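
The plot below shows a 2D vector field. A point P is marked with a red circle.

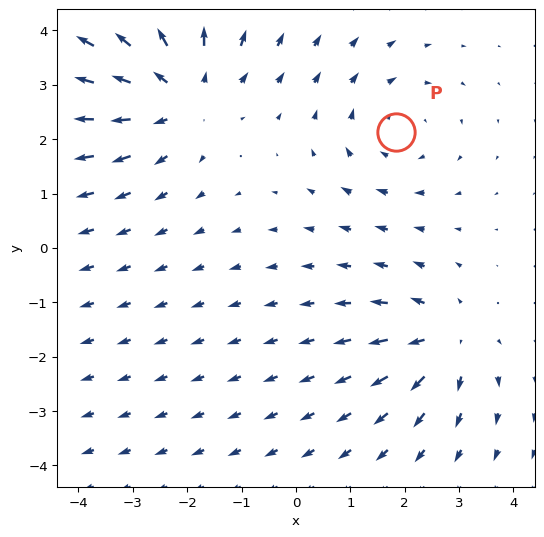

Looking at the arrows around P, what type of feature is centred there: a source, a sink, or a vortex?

At P (1.8, 2.1) the arrows circulate clockwise. Divergence ≈0, curl about -2 — near-zero divergence with nonzero curl is a vortex.

vortex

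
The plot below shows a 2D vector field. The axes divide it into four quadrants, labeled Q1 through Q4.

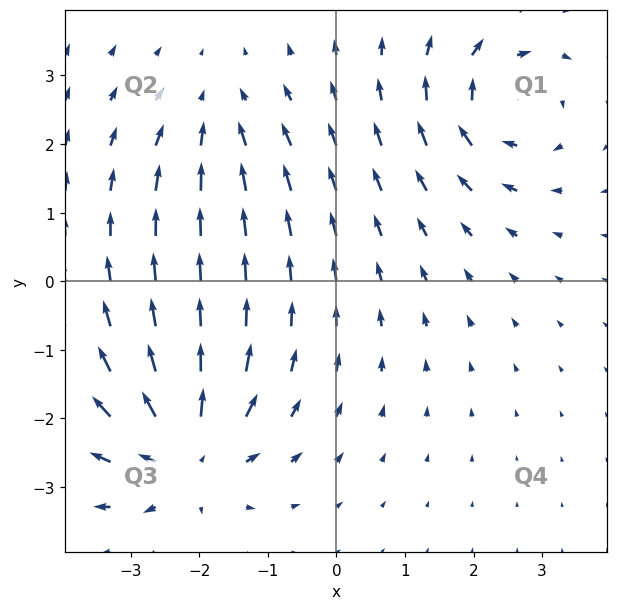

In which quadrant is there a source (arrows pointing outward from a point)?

Q3

The source sits at approximately (-2.2, -2.5), which lies in quadrant Q3. The divergence there is about +5, positive as expected for a source.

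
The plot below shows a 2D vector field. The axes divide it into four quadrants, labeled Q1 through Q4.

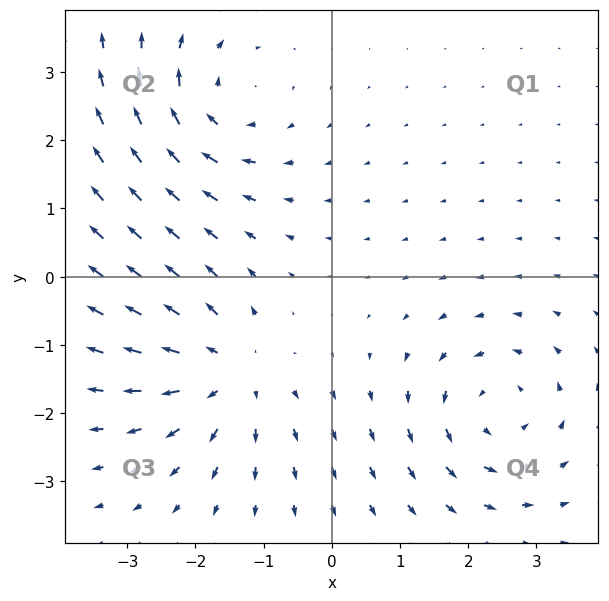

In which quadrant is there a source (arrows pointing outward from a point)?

The source sits at approximately (-1.5, -1.4), which lies in quadrant Q3. The divergence there is about +4, positive as expected for a source.

Q3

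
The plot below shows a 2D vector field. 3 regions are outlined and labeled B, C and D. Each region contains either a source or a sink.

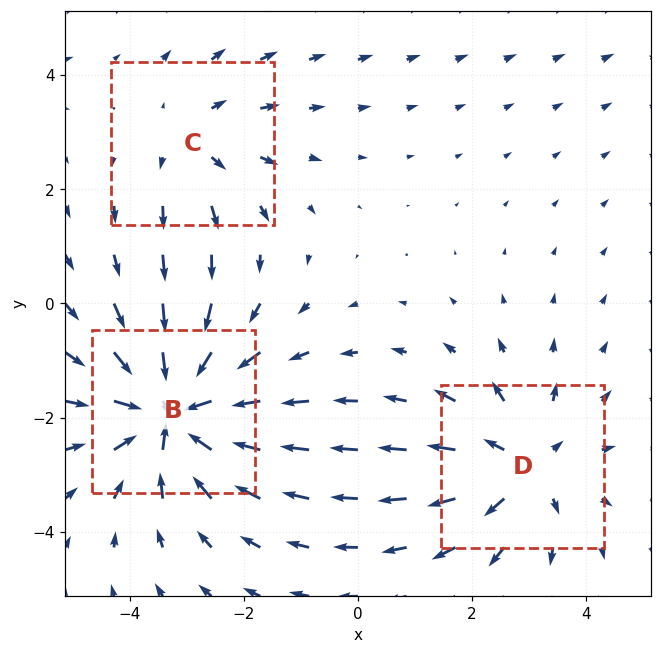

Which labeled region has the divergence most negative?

Divergence at each region's feature centre — B: about -5, C: about +2, D: about +3. Region B is most negative.

B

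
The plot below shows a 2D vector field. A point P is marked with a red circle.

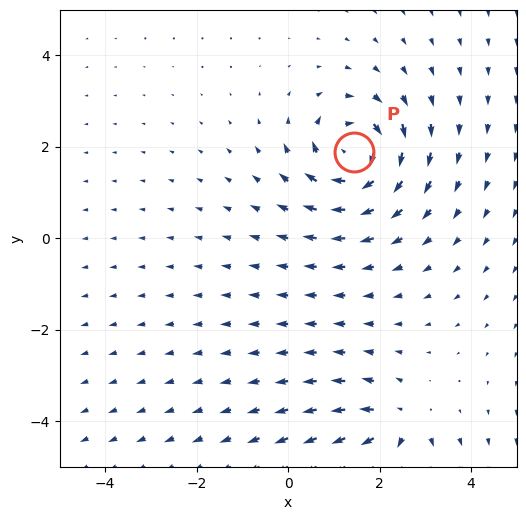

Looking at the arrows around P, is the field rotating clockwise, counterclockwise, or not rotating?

Near P at (1.5, 1.9) the arrows circulate clockwise. The curl (z-component) there is about -7; negative curl means clockwise rotation.

clockwise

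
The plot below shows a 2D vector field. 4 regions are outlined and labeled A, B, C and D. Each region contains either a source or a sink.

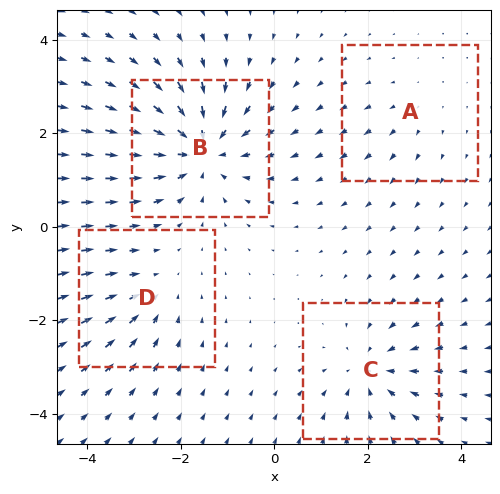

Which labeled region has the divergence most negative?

Divergence at each region's feature centre — A: about +2, B: about -7, C: about -5, D: about -3. Region B is most negative.

B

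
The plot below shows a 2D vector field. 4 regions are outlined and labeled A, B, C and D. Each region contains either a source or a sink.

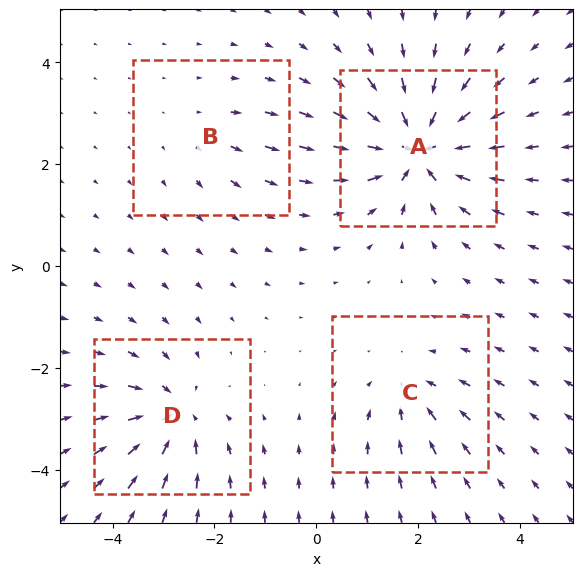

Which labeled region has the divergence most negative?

A

Divergence at each region's feature centre — A: about -8, B: about +2, C: about -3, D: about -5. Region A is most negative.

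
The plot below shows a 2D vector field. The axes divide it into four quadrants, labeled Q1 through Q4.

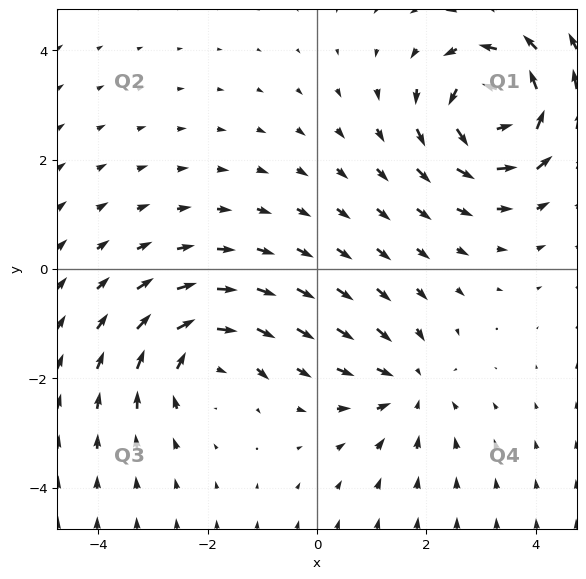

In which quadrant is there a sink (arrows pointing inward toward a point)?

Q4

The sink sits at approximately (1.7, -2.2), which lies in quadrant Q4. The divergence there is about -3, negative as expected for a sink.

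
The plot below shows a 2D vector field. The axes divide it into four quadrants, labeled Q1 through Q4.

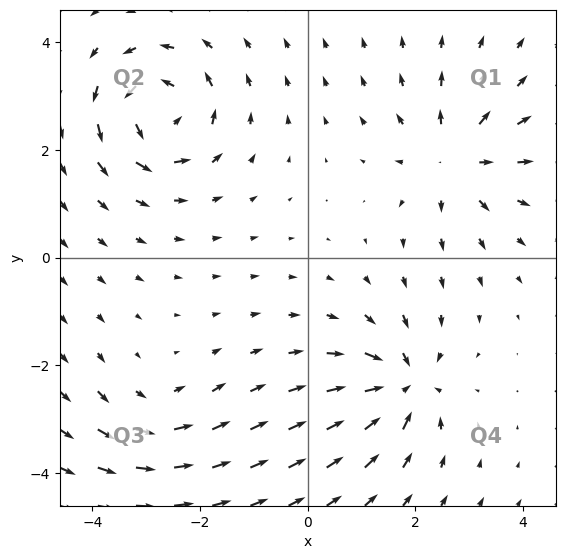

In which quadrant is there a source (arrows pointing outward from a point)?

The source sits at approximately (2.7, 1.8), which lies in quadrant Q1. The divergence there is about +5, positive as expected for a source.

Q1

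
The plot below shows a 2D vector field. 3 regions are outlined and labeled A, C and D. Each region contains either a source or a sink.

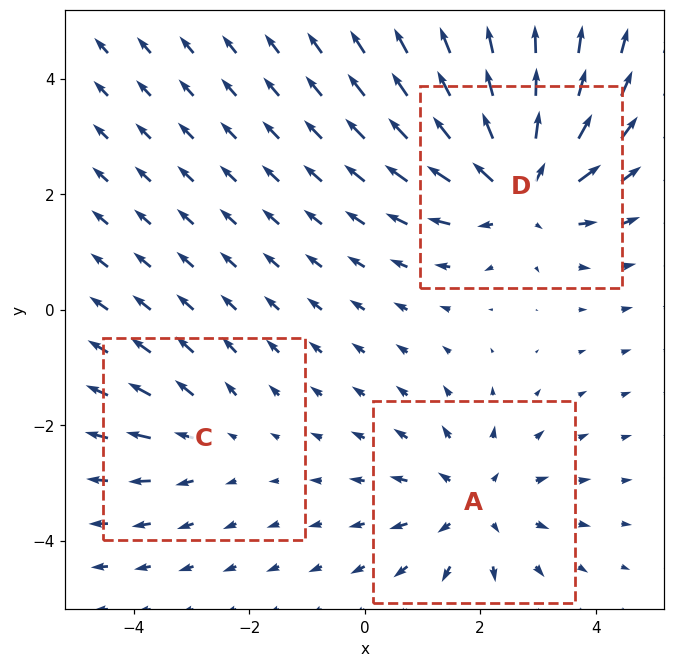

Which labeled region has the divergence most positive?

D

Divergence at each region's feature centre — A: about +3, C: about +2, D: about +4. Region D is most positive.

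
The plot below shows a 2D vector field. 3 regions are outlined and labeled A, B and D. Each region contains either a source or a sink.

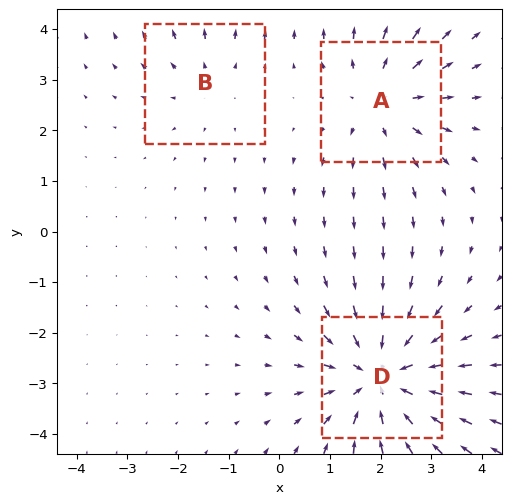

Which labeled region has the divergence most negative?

D

Divergence at each region's feature centre — A: about +3, B: about +2, D: about -4. Region D is most negative.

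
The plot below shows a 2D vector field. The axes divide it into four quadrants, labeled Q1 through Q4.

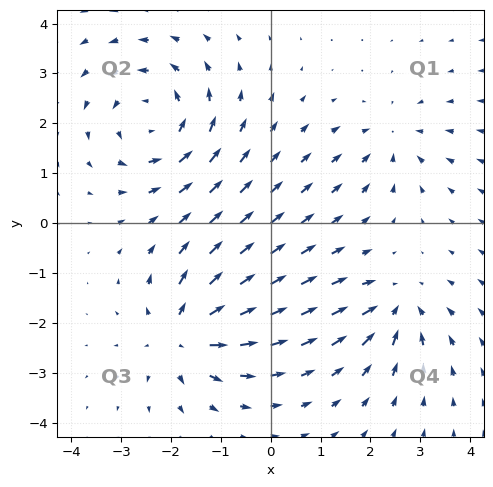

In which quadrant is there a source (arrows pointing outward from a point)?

The source sits at approximately (-1.7, -2.2), which lies in quadrant Q3. The divergence there is about +5, positive as expected for a source.

Q3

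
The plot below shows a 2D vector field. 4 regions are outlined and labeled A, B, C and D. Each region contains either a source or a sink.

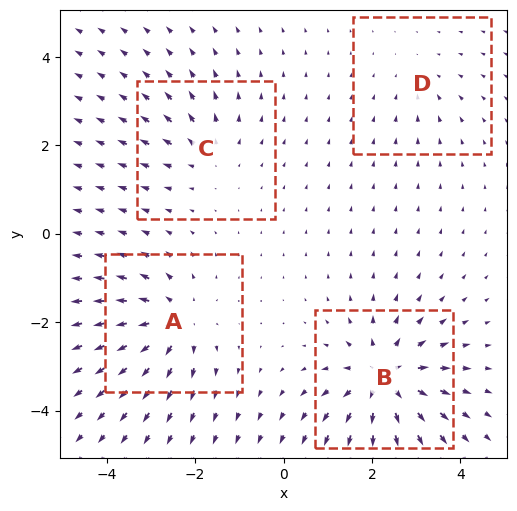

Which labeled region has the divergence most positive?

B

Divergence at each region's feature centre — A: about +6, B: about +7, C: about +3, D: about -2. Region B is most positive.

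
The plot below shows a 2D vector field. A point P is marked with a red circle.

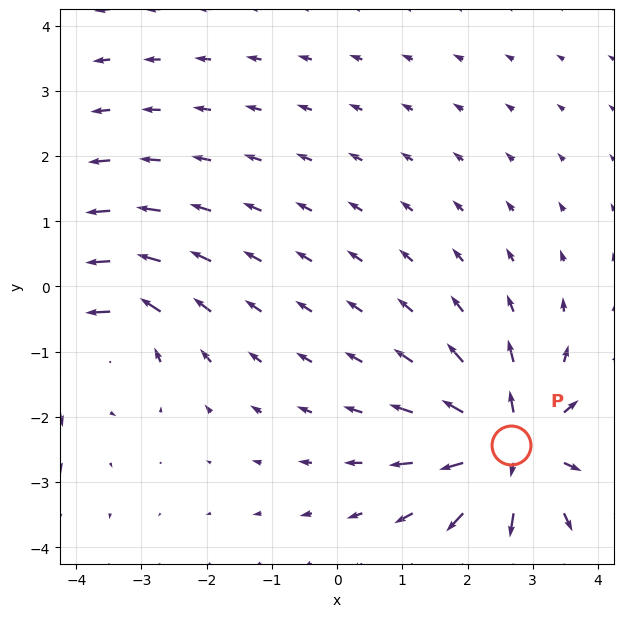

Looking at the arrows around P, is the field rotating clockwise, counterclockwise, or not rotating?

not rotating

Near P at (2.7, -2.4) the arrows show no circulation. The curl there is ≈0.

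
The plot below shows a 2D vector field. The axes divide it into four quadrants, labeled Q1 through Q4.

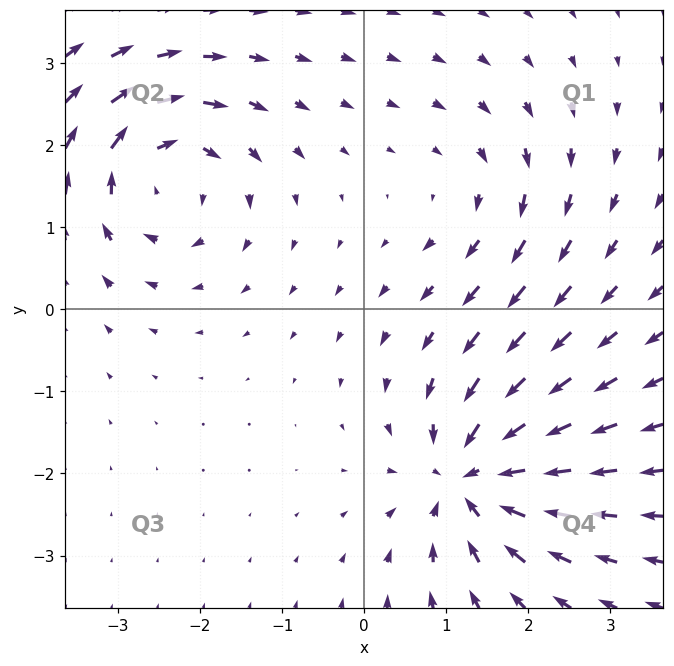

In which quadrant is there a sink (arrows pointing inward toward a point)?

Q4

The sink sits at approximately (1.3, -2.1), which lies in quadrant Q4. The divergence there is about -6, negative as expected for a sink.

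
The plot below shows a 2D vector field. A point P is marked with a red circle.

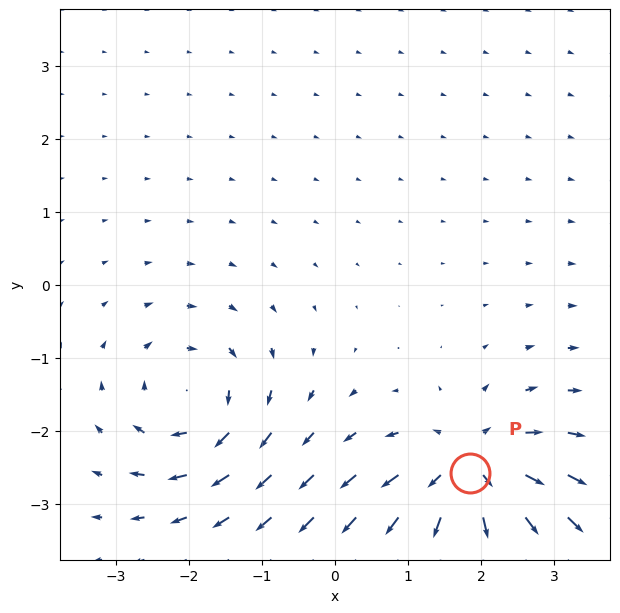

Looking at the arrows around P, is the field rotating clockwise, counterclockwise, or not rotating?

Near P at (1.8, -2.6) the arrows show no circulation. The curl there is ≈0.

not rotating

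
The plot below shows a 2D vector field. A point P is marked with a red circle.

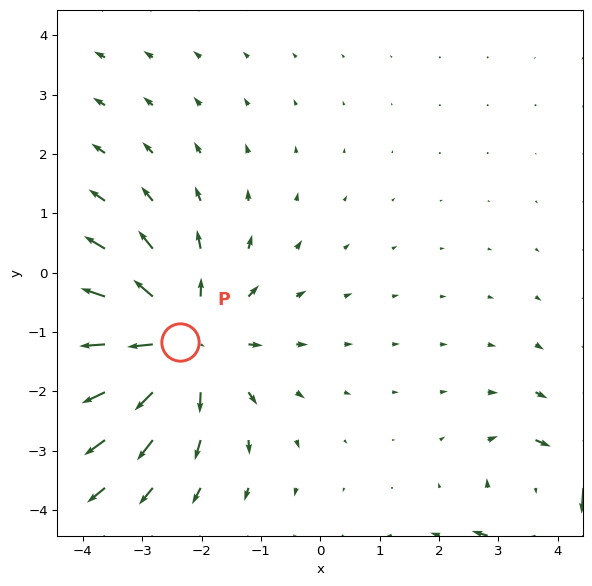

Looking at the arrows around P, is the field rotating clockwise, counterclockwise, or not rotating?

Near P at (-2.4, -1.2) the arrows show no circulation. The curl there is ≈0.

not rotating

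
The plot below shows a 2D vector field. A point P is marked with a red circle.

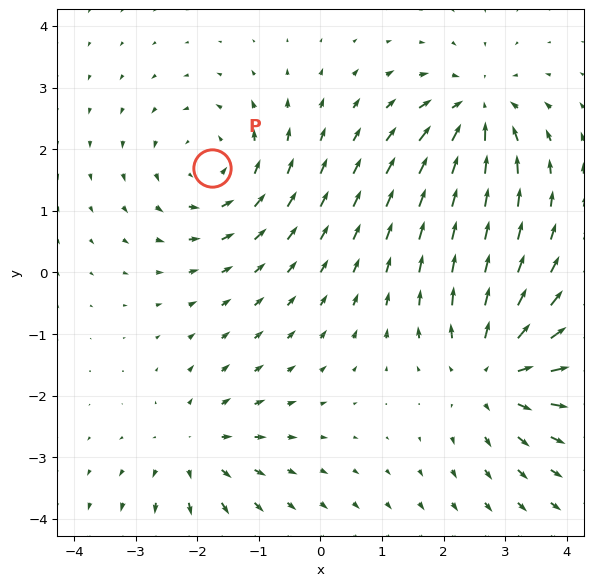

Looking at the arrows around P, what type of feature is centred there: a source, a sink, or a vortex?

At P (-1.8, 1.7) the arrows circulate counterclockwise. Divergence ≈0, curl about +3 — near-zero divergence with nonzero curl is a vortex.

vortex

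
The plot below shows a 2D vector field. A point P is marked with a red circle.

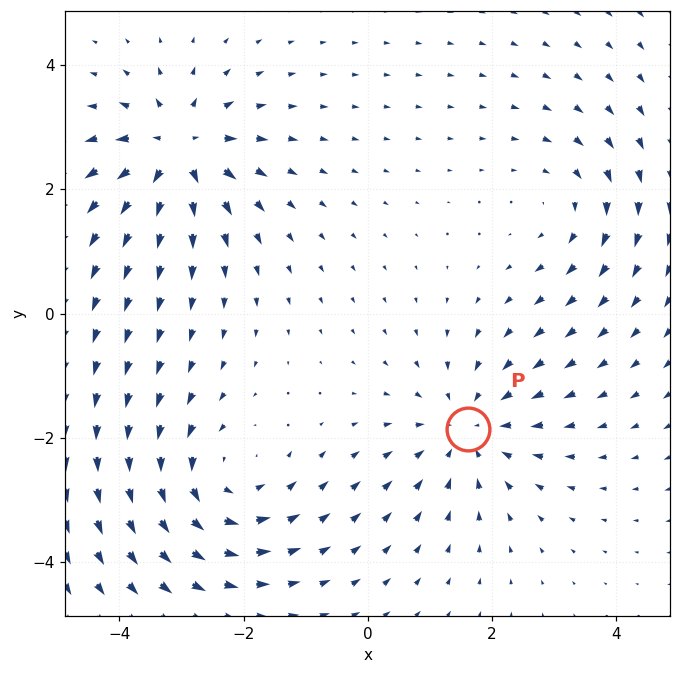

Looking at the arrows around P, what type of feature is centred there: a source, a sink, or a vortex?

sink

At P (1.6, -1.9) the arrows converge inward. Divergence about -4, curl ≈0 — negative divergence with near-zero curl is a sink.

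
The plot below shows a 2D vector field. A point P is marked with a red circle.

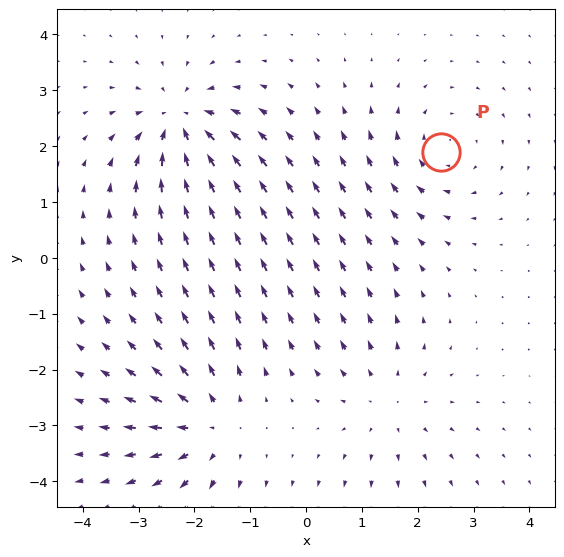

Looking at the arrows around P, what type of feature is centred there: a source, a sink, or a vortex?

At P (2.4, 1.9) the arrows circulate clockwise. Divergence ≈0, curl about -3 — near-zero divergence with nonzero curl is a vortex.

vortex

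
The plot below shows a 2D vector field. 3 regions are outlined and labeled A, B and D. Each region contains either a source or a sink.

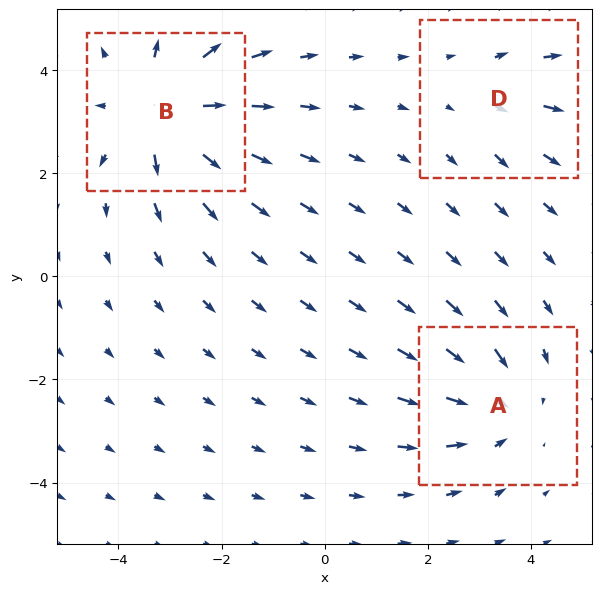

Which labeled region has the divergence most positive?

Divergence at each region's feature centre — A: about -3, B: about +5, D: about +2. Region B is most positive.

B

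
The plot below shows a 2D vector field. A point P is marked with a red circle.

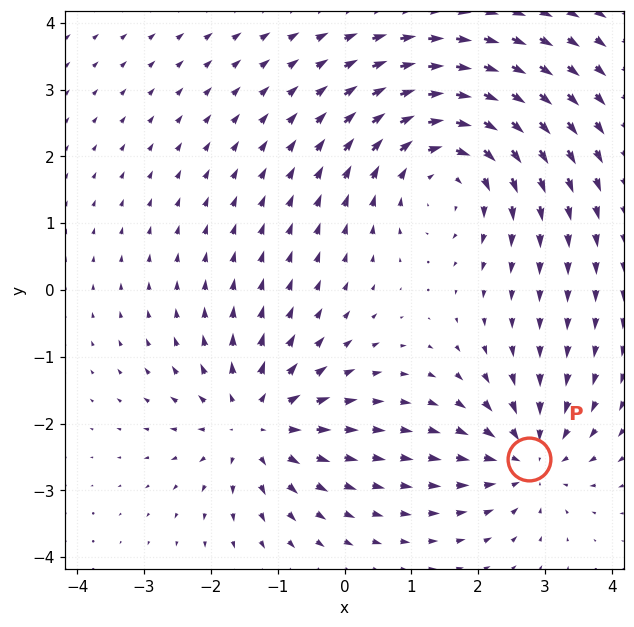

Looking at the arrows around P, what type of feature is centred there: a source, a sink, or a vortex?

At P (2.8, -2.5) the arrows converge inward. Divergence about -4, curl ≈0 — negative divergence with near-zero curl is a sink.

sink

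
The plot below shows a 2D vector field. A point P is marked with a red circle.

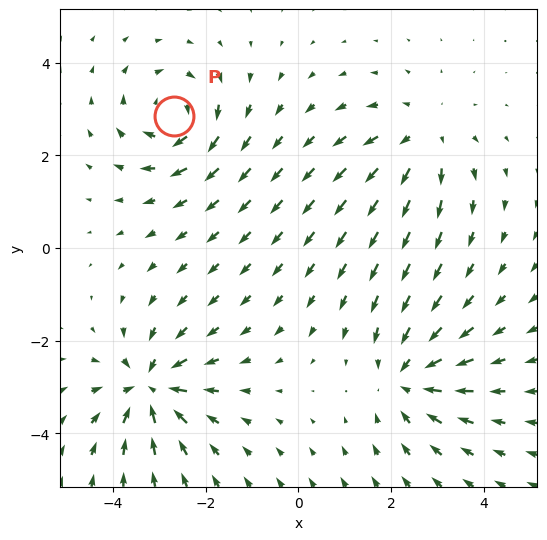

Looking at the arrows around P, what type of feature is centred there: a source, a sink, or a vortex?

vortex

At P (-2.7, 2.9) the arrows circulate clockwise. Divergence ≈0, curl about -5 — near-zero divergence with nonzero curl is a vortex.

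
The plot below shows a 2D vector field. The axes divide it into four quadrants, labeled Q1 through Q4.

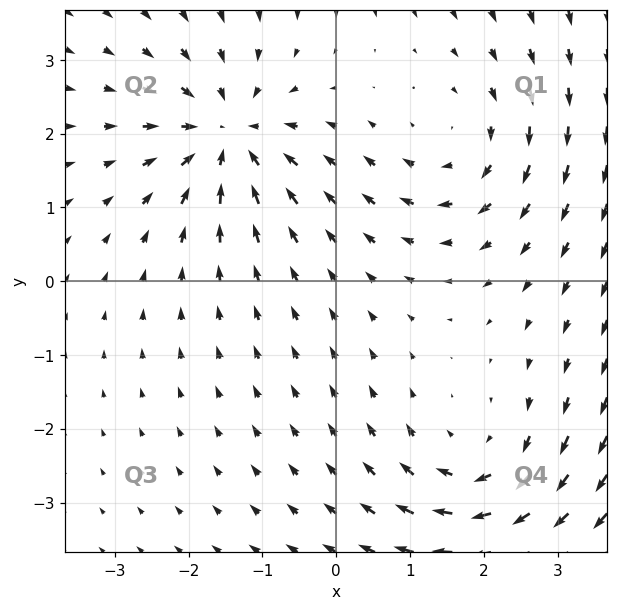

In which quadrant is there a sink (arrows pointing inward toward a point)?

Q2

The sink sits at approximately (-1.5, 2.0), which lies in quadrant Q2. The divergence there is about -5, negative as expected for a sink.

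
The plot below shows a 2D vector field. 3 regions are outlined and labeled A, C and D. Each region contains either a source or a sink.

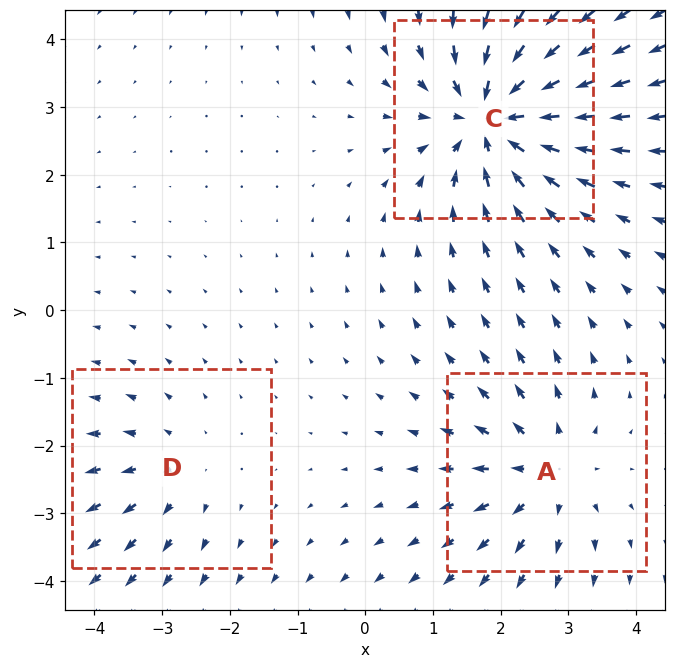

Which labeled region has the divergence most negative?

Divergence at each region's feature centre — A: about +3, C: about -5, D: about +2. Region C is most negative.

C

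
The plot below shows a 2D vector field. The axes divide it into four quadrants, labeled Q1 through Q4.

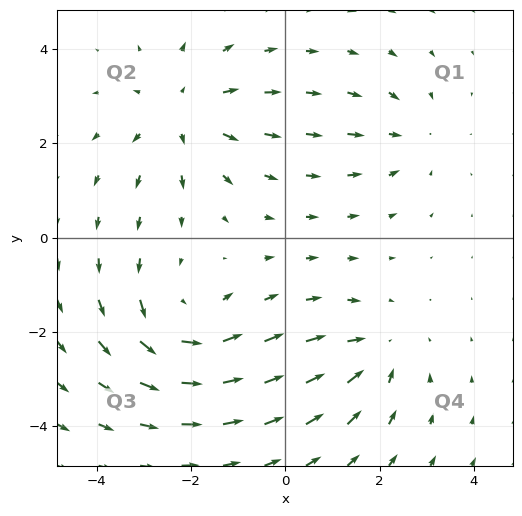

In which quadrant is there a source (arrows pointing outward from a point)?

Q2

The source sits at approximately (-2.2, 2.6), which lies in quadrant Q2. The divergence there is about +4, positive as expected for a source.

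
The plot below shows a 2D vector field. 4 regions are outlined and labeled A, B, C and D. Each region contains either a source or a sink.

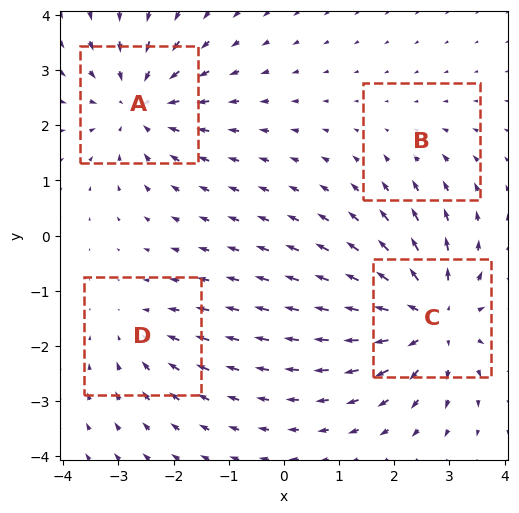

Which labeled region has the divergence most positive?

C

Divergence at each region's feature centre — A: about -5, B: about -2, C: about +6, D: about -3. Region C is most positive.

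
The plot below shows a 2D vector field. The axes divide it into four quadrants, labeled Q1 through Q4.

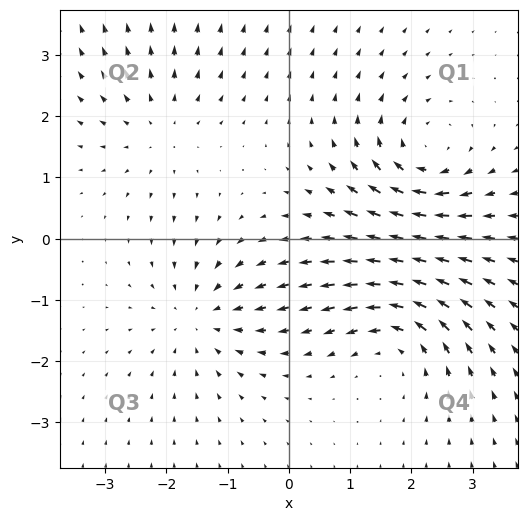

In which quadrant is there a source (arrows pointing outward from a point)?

The source sits at approximately (-2.1, 1.8), which lies in quadrant Q2. The divergence there is about +3, positive as expected for a source.

Q2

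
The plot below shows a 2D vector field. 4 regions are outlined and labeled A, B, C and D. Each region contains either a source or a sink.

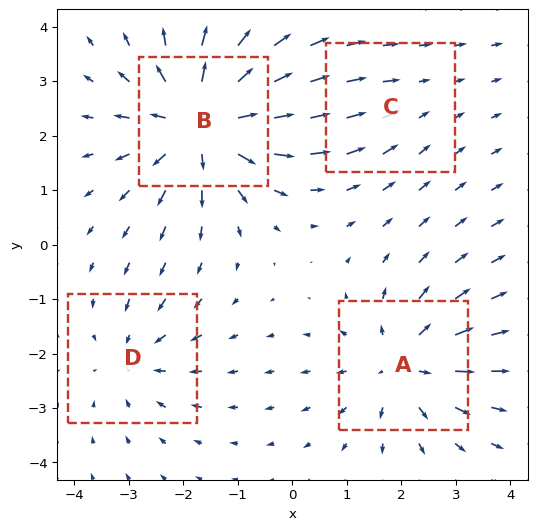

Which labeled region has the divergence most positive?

B

Divergence at each region's feature centre — A: about +5, B: about +7, C: about -2, D: about -3. Region B is most positive.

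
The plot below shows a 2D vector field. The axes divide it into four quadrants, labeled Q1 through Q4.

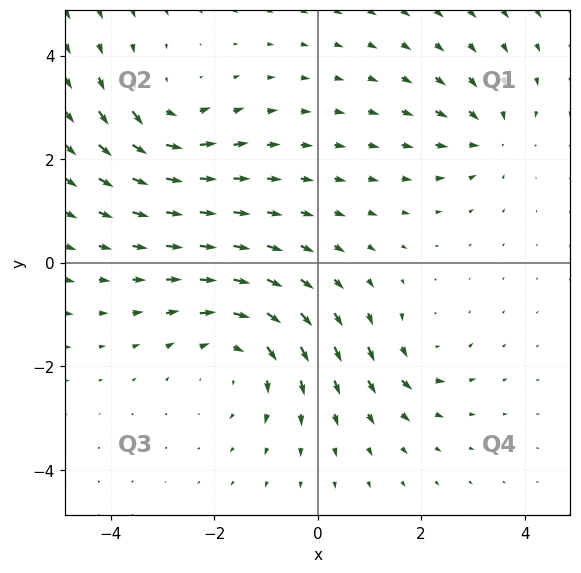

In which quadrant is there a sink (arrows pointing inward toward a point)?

The sink sits at approximately (3.3, 2.4), which lies in quadrant Q1. The divergence there is about -3, negative as expected for a sink.

Q1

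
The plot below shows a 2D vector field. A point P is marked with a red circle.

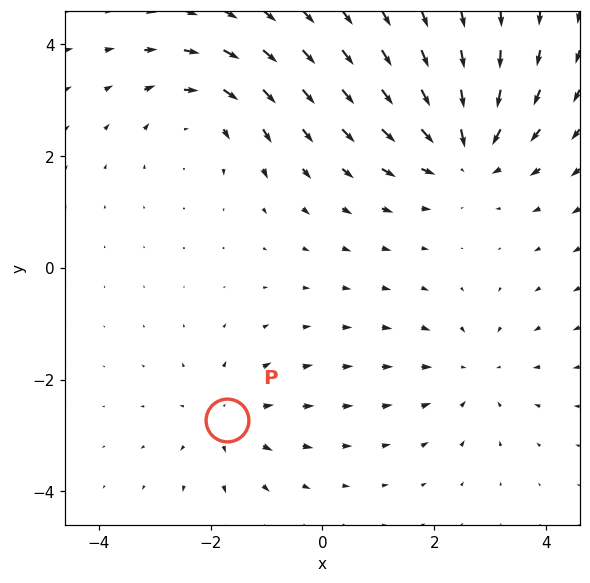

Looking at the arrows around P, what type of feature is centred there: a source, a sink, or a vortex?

At P (-1.7, -2.7) the arrows spread outward. Divergence about +3, curl ≈0 — positive divergence with near-zero curl is a source.

source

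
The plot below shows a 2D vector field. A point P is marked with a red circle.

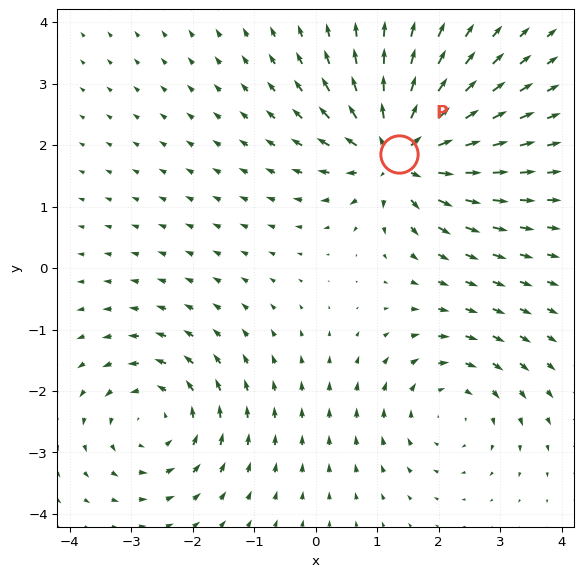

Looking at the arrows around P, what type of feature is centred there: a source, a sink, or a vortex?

source

At P (1.4, 1.9) the arrows spread outward. Divergence about +5, curl ≈0 — positive divergence with near-zero curl is a source.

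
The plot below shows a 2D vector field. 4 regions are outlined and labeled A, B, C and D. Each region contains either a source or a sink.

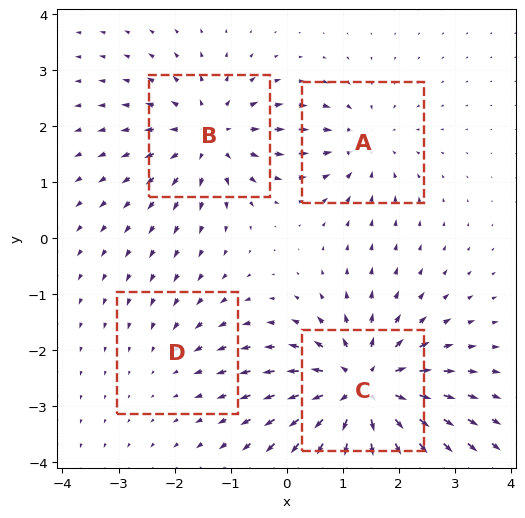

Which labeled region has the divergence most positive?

C

Divergence at each region's feature centre — A: about -4, B: about +5, C: about +8, D: about -2. Region C is most positive.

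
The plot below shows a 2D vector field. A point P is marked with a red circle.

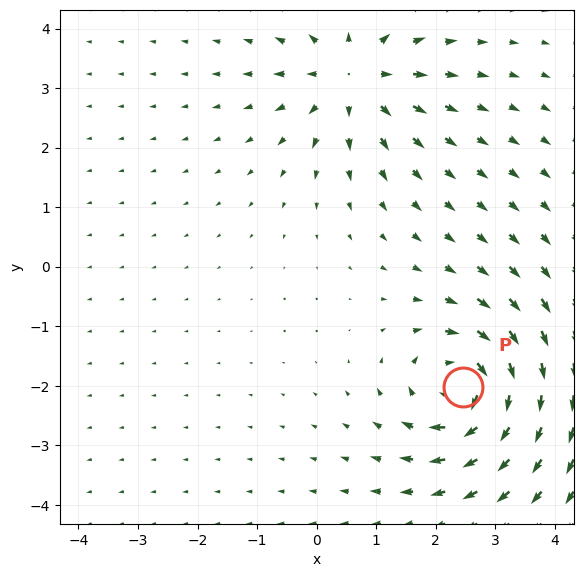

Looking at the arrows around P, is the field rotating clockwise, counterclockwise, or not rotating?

Near P at (2.5, -2.0) the arrows circulate clockwise. The curl (z-component) there is about -6; negative curl means clockwise rotation.

clockwise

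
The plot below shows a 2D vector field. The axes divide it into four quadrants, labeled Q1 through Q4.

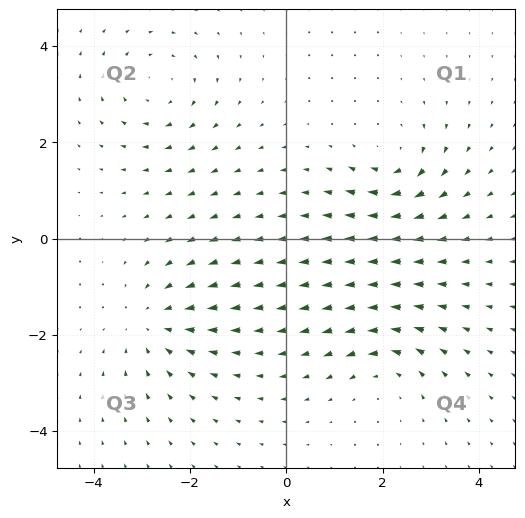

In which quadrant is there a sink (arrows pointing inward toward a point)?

Q3

The sink sits at approximately (-2.8, -1.8), which lies in quadrant Q3. The divergence there is about -4, negative as expected for a sink.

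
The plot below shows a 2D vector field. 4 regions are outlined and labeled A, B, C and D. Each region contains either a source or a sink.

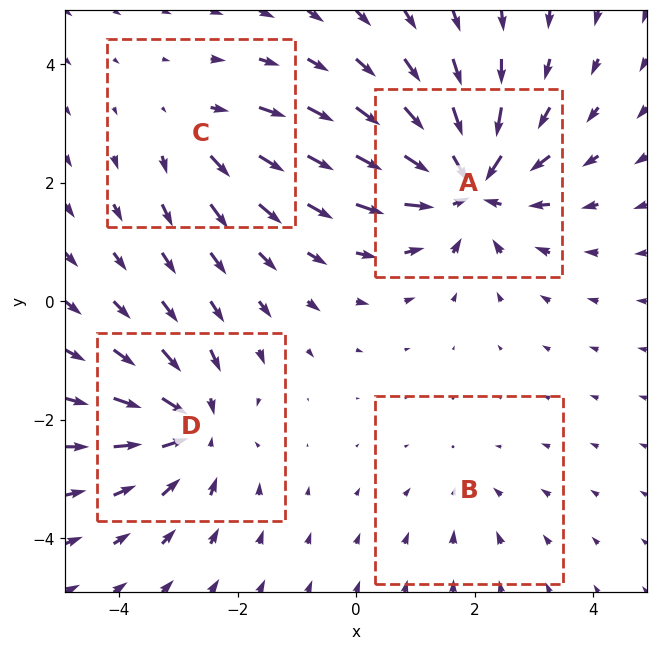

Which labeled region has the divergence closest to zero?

Divergence at each region's feature centre — A: about -7, B: about -2, C: about +3, D: about -5. Region B is closest to zero.

B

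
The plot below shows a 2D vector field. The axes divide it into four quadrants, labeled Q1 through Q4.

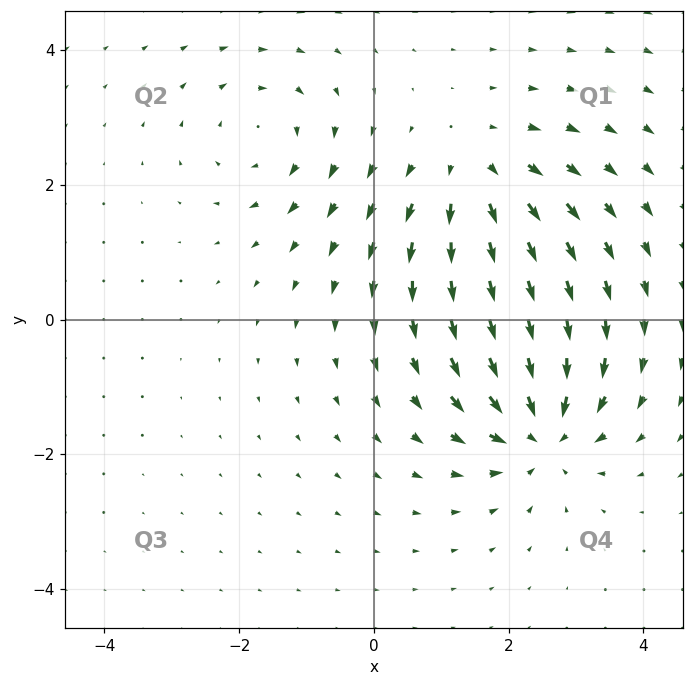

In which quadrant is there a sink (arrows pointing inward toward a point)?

Q4

The sink sits at approximately (2.5, -1.6), which lies in quadrant Q4. The divergence there is about -5, negative as expected for a sink.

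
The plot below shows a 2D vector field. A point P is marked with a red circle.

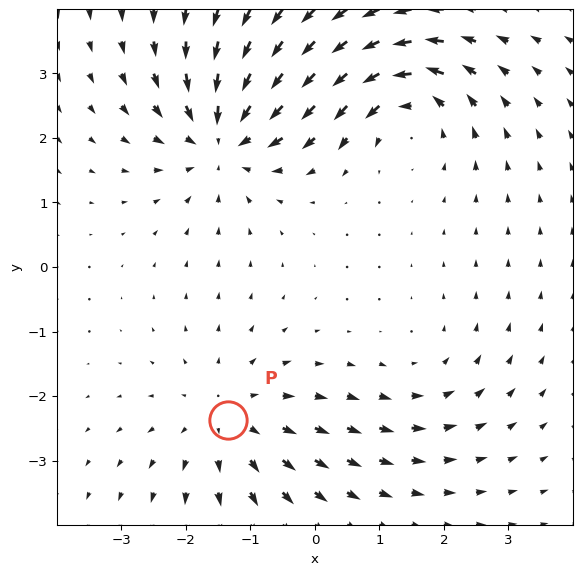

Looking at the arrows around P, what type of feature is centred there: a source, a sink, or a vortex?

source

At P (-1.3, -2.4) the arrows spread outward. Divergence about +4, curl ≈0 — positive divergence with near-zero curl is a source.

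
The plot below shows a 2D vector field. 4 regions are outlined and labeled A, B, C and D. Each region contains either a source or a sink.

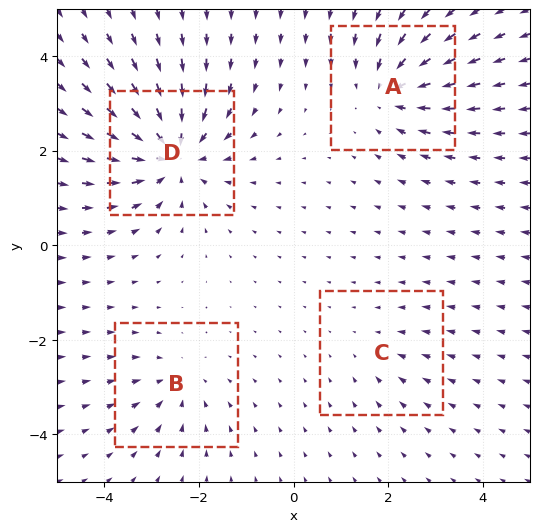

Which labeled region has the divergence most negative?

D

Divergence at each region's feature centre — A: about -5, B: about -4, C: about -2, D: about -7. Region D is most negative.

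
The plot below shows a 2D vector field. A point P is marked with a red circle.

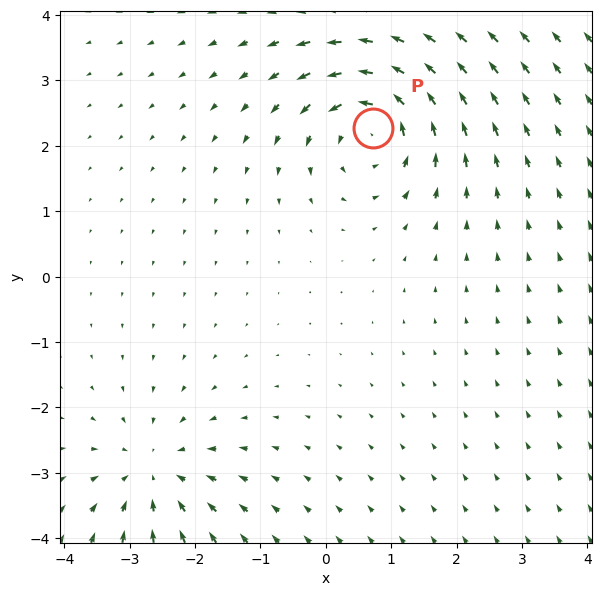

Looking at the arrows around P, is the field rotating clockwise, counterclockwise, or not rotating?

counterclockwise

Near P at (0.7, 2.3) the arrows circulate counterclockwise. The curl (z-component) there is about +6; positive curl means counterclockwise rotation.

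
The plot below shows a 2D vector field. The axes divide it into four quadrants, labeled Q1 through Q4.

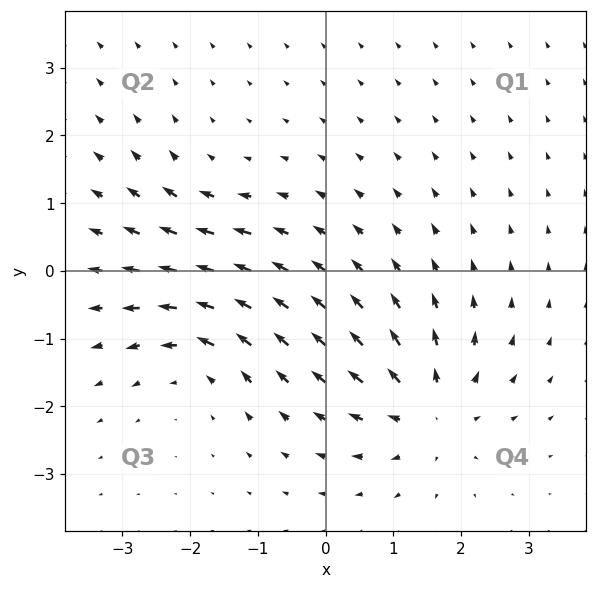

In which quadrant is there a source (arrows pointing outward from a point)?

Q4

The source sits at approximately (1.5, -2.1), which lies in quadrant Q4. The divergence there is about +6, positive as expected for a source.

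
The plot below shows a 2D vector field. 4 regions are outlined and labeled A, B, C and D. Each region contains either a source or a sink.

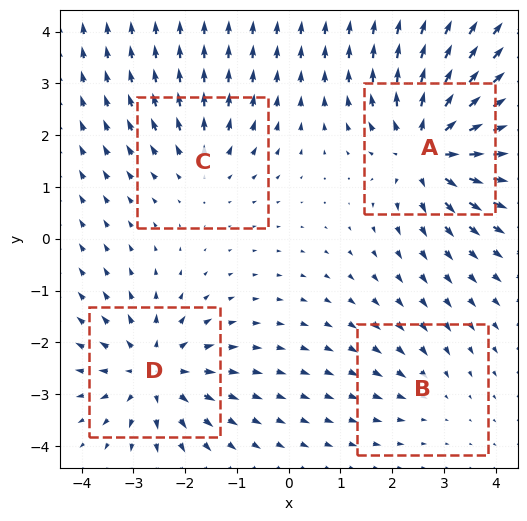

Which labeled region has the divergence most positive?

A

Divergence at each region's feature centre — A: about +7, B: about -2, C: about +3, D: about +6. Region A is most positive.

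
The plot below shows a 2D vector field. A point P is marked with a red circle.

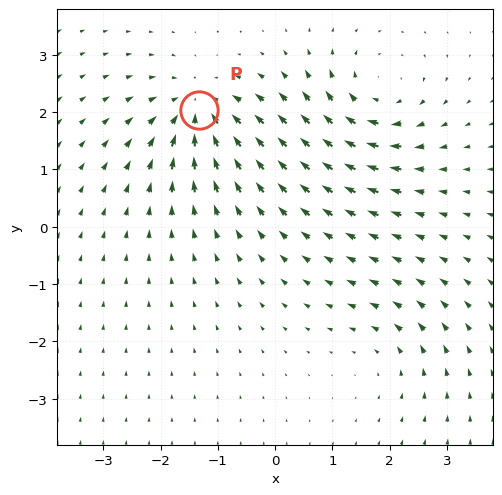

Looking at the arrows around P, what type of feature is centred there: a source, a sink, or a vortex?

At P (-1.3, 2.0) the arrows converge inward. Divergence about -6, curl ≈0 — negative divergence with near-zero curl is a sink.

sink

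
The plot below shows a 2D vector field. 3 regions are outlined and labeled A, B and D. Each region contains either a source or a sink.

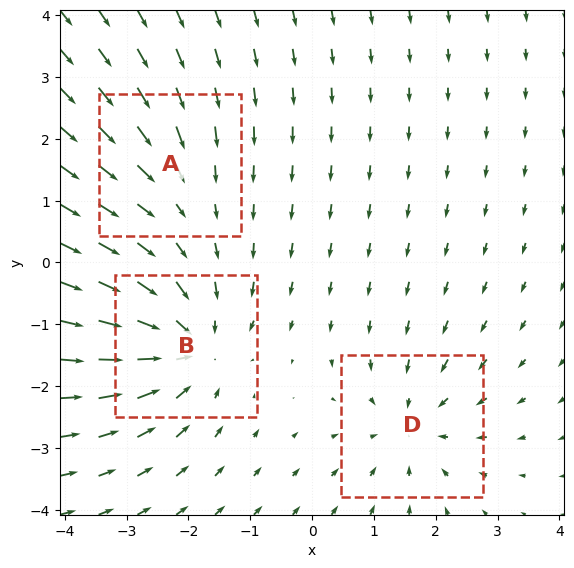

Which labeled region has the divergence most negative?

Divergence at each region's feature centre — A: about -2, B: about -5, D: about -3. Region B is most negative.

B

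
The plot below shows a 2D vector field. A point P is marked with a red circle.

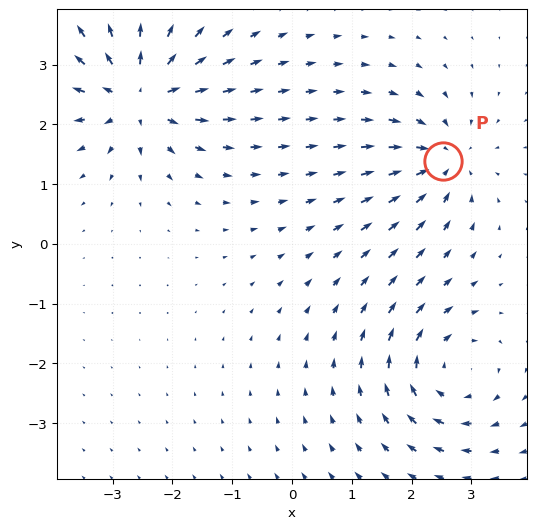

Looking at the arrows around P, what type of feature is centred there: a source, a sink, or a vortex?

sink

At P (2.5, 1.4) the arrows converge inward. Divergence about -4, curl ≈0 — negative divergence with near-zero curl is a sink.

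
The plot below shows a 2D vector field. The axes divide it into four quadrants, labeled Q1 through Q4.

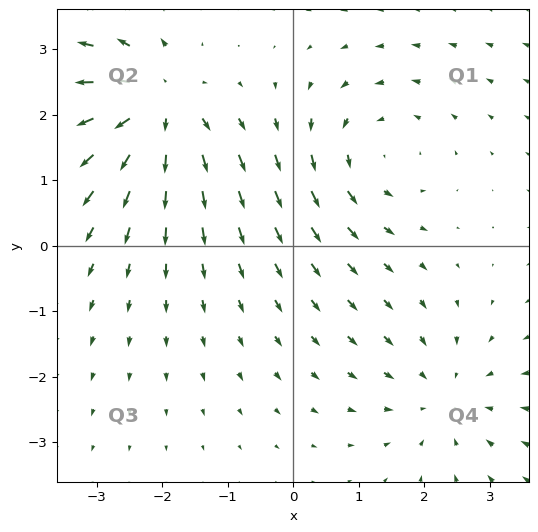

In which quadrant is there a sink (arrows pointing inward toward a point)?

Q4

The sink sits at approximately (2.3, -2.3), which lies in quadrant Q4. The divergence there is about -3, negative as expected for a sink.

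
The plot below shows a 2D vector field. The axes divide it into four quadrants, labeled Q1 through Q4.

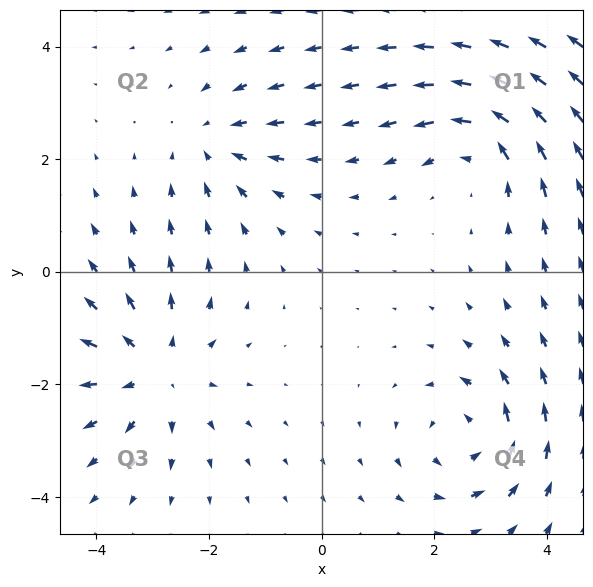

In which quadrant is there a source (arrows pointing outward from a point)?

The source sits at approximately (-3.0, -1.7), which lies in quadrant Q3. The divergence there is about +4, positive as expected for a source.

Q3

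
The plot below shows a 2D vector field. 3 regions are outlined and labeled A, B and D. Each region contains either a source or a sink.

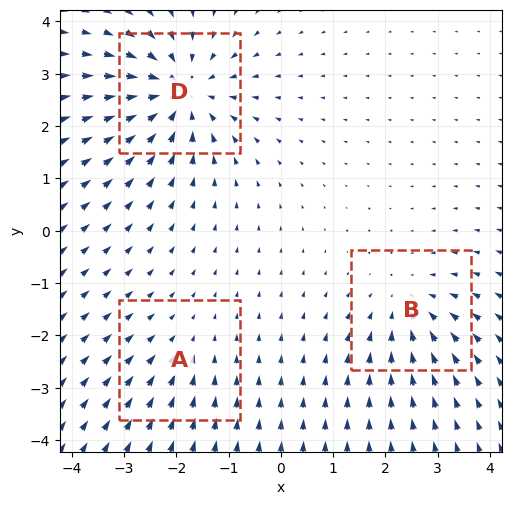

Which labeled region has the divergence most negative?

D

Divergence at each region's feature centre — A: about -2, B: about -3, D: about -5. Region D is most negative.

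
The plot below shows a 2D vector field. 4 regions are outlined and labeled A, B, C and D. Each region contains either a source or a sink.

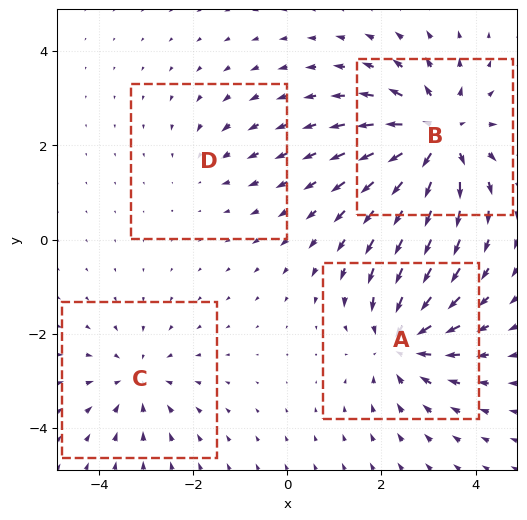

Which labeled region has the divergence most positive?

B

Divergence at each region's feature centre — A: about -5, B: about +7, C: about -3, D: about -2. Region B is most positive.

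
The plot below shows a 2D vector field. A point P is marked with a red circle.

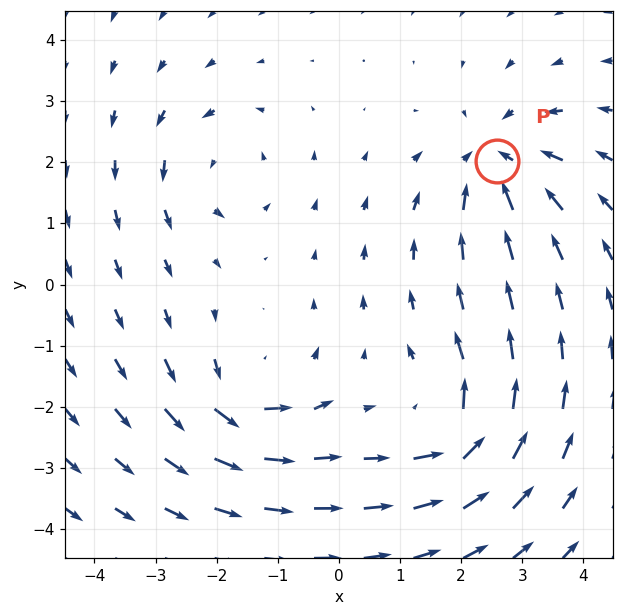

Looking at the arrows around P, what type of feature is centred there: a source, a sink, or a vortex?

At P (2.6, 2.0) the arrows converge inward. Divergence about -5, curl ≈0 — negative divergence with near-zero curl is a sink.

sink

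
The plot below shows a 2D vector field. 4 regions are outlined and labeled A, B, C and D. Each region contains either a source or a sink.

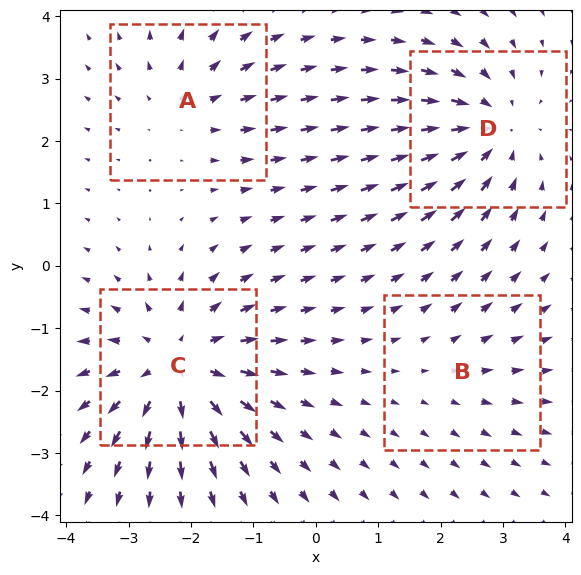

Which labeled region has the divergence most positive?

C

Divergence at each region's feature centre — A: about +3, B: about +2, C: about +6, D: about -4. Region C is most positive.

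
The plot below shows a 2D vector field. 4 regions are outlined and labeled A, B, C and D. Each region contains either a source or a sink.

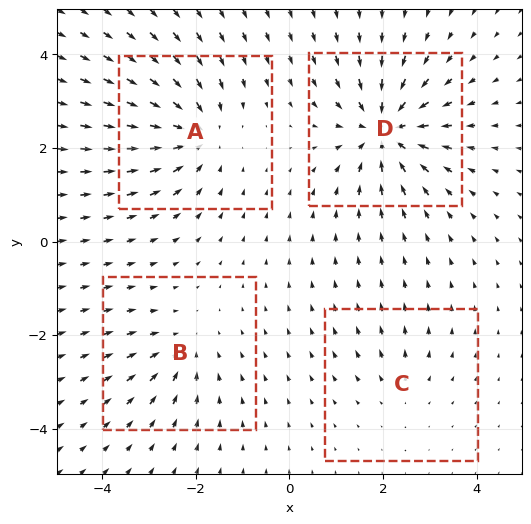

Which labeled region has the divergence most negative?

Divergence at each region's feature centre — A: about -6, B: about -4, C: about +2, D: about -7. Region D is most negative.

D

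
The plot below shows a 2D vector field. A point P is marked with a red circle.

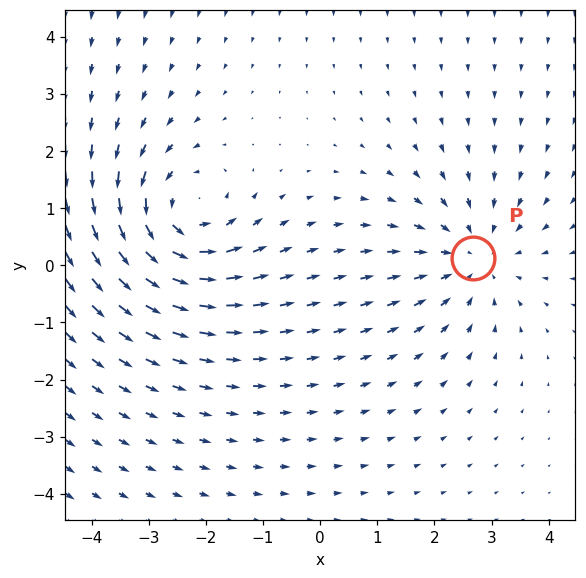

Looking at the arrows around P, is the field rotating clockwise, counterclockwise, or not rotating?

not rotating

Near P at (2.7, 0.1) the arrows show no circulation. The curl there is ≈0.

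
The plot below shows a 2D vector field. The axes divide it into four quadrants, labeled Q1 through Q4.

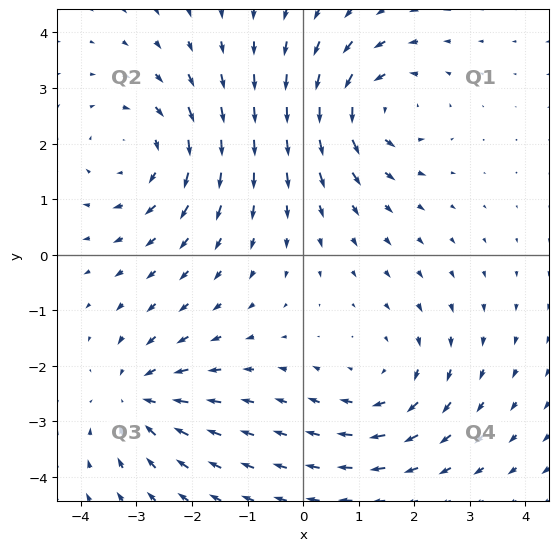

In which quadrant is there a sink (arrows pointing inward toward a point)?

Q3

The sink sits at approximately (-3.0, -2.6), which lies in quadrant Q3. The divergence there is about -4, negative as expected for a sink.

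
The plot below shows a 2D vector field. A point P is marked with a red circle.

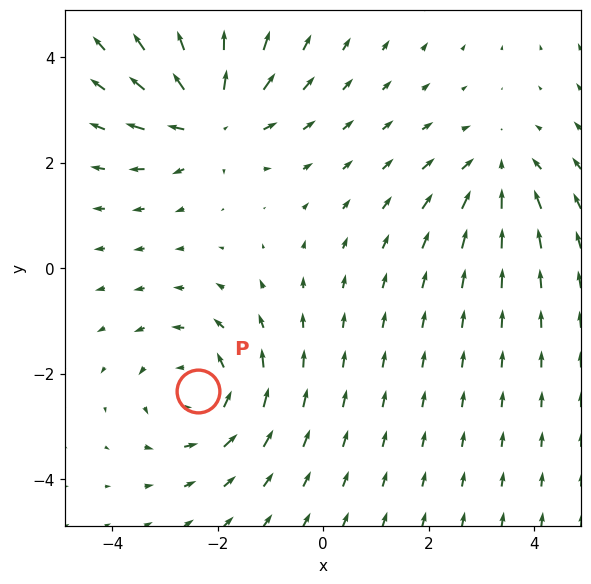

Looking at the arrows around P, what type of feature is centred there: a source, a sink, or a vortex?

vortex

At P (-2.4, -2.3) the arrows circulate counterclockwise. Divergence ≈0, curl about +3 — near-zero divergence with nonzero curl is a vortex.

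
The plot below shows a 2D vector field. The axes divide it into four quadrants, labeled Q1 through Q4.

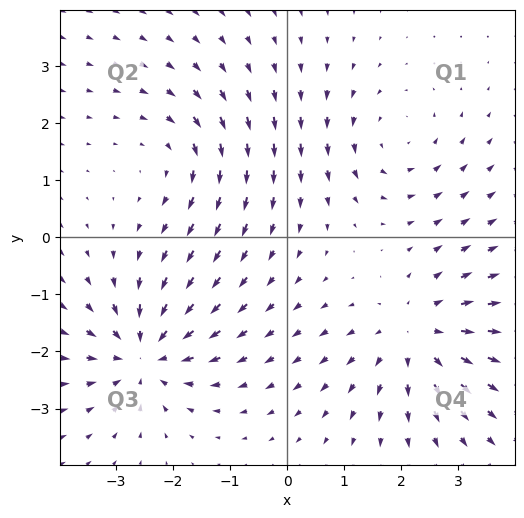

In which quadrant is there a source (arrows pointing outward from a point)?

Q4

The source sits at approximately (2.3, -1.7), which lies in quadrant Q4. The divergence there is about +5, positive as expected for a source.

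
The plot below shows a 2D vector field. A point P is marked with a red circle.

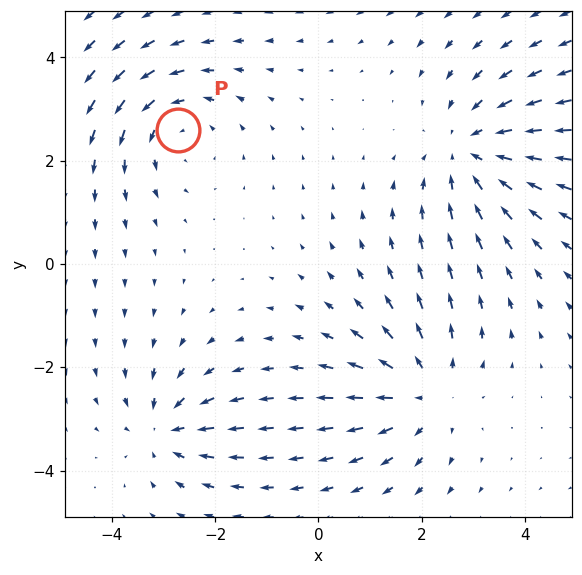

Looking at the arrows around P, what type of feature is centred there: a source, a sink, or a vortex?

At P (-2.7, 2.6) the arrows circulate counterclockwise. Divergence ≈0, curl about +3 — near-zero divergence with nonzero curl is a vortex.

vortex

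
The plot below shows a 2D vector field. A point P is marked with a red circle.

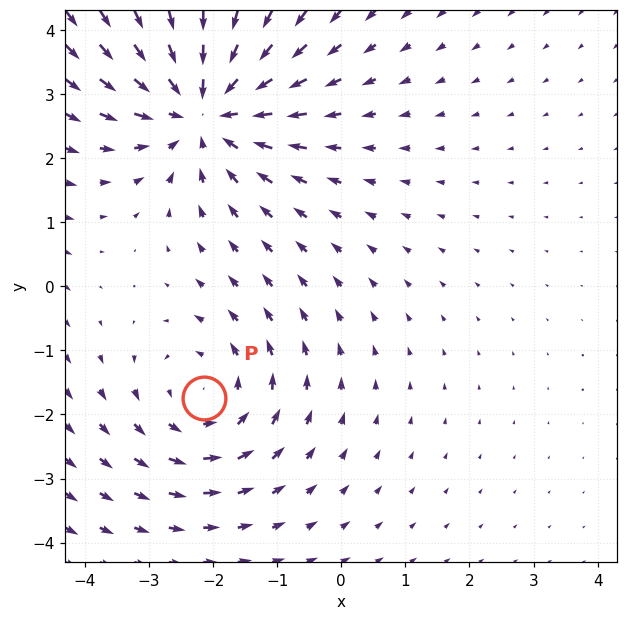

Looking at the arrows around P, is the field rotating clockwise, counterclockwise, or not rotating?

counterclockwise

Near P at (-2.1, -1.7) the arrows circulate counterclockwise. The curl (z-component) there is about +2; positive curl means counterclockwise rotation.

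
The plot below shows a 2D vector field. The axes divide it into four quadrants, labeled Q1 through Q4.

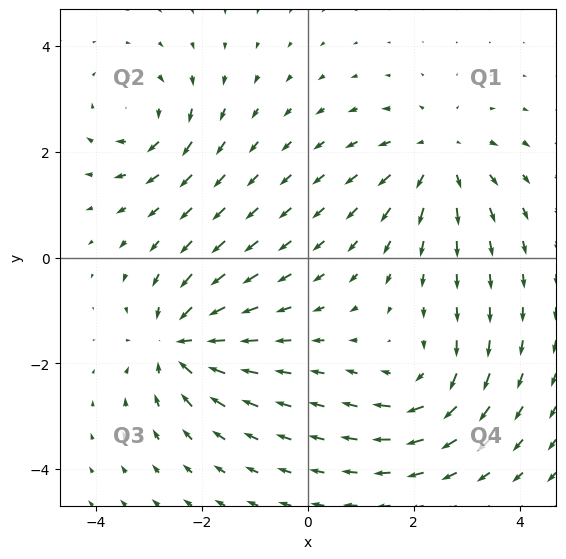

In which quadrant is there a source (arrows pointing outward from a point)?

Q1

The source sits at approximately (2.5, 1.9), which lies in quadrant Q1. The divergence there is about +4, positive as expected for a source.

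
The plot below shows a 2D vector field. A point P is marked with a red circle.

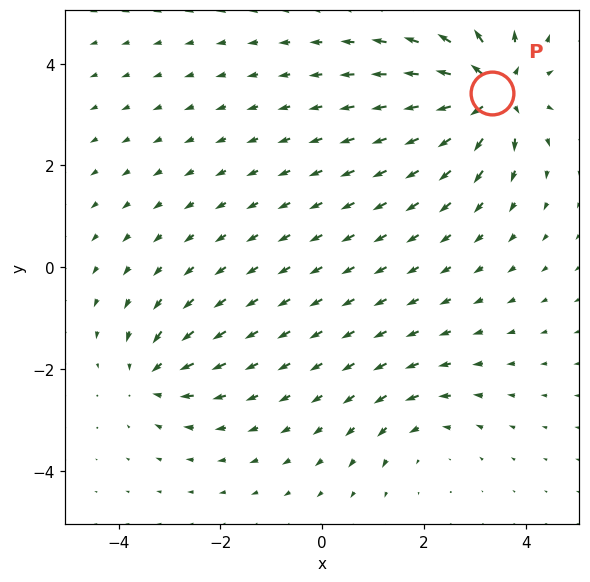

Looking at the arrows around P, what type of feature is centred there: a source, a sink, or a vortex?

At P (3.3, 3.4) the arrows spread outward. Divergence about +6, curl ≈0 — positive divergence with near-zero curl is a source.

source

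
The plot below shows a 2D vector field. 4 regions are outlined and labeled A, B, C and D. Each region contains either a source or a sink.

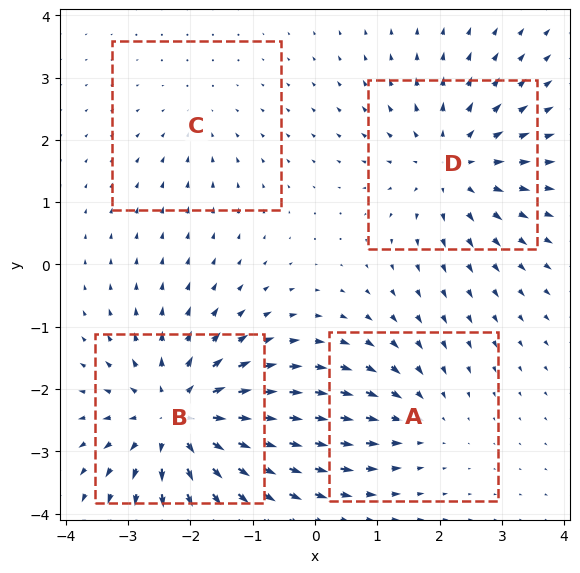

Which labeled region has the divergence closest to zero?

Divergence at each region's feature centre — A: about -3, B: about +7, C: about -2, D: about +5. Region C is closest to zero.

C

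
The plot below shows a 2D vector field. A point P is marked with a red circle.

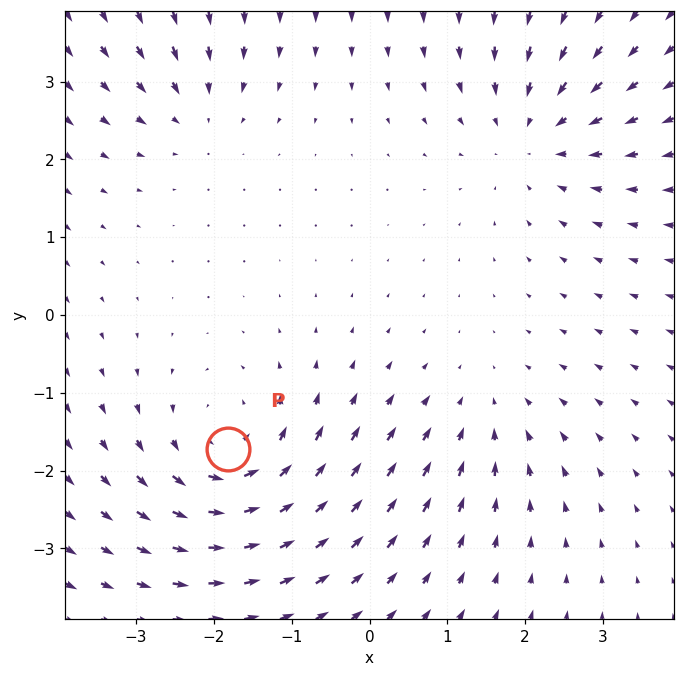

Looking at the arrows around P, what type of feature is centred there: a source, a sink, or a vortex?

At P (-1.8, -1.7) the arrows circulate counterclockwise. Divergence ≈0, curl about +5 — near-zero divergence with nonzero curl is a vortex.

vortex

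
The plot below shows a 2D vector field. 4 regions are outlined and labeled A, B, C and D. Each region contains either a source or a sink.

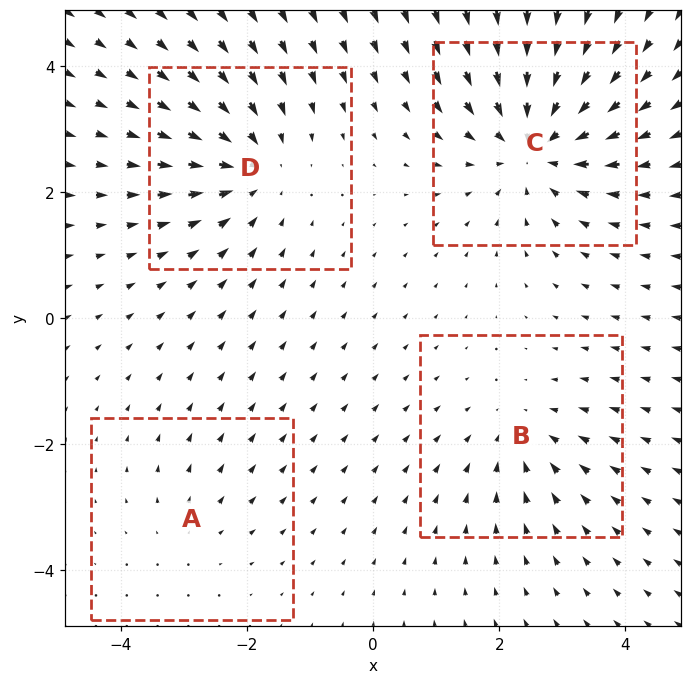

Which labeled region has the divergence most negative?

C

Divergence at each region's feature centre — A: about +2, B: about -3, C: about -6, D: about -4. Region C is most negative.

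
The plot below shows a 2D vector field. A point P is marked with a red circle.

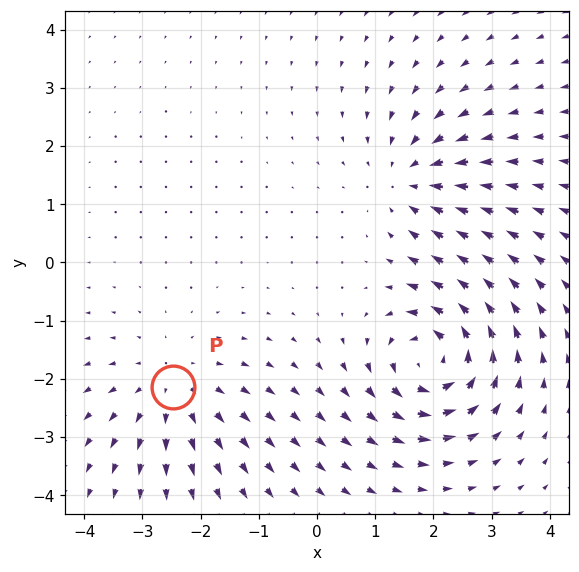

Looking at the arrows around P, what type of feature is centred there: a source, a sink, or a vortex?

source

At P (-2.5, -2.1) the arrows spread outward. Divergence about +3, curl ≈0 — positive divergence with near-zero curl is a source.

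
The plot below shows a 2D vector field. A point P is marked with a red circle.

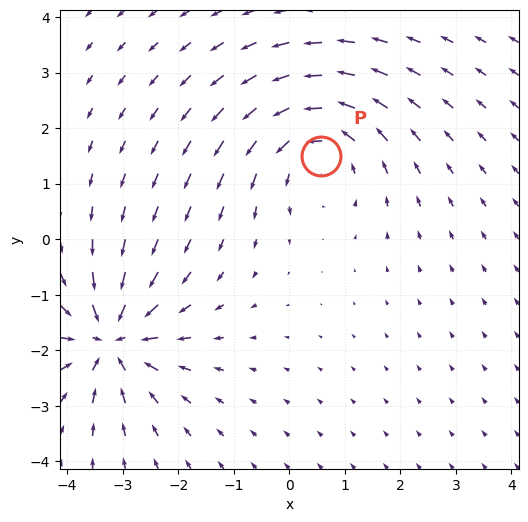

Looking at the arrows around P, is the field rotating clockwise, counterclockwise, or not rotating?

Near P at (0.6, 1.5) the arrows circulate counterclockwise. The curl (z-component) there is about +3; positive curl means counterclockwise rotation.

counterclockwise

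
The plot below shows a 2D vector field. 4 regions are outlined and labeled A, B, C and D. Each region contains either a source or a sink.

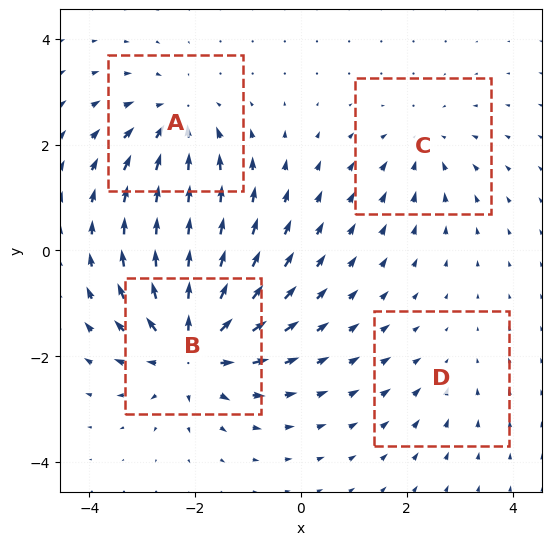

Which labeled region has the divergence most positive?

Divergence at each region's feature centre — A: about -5, B: about +8, C: about -3, D: about -2. Region B is most positive.

B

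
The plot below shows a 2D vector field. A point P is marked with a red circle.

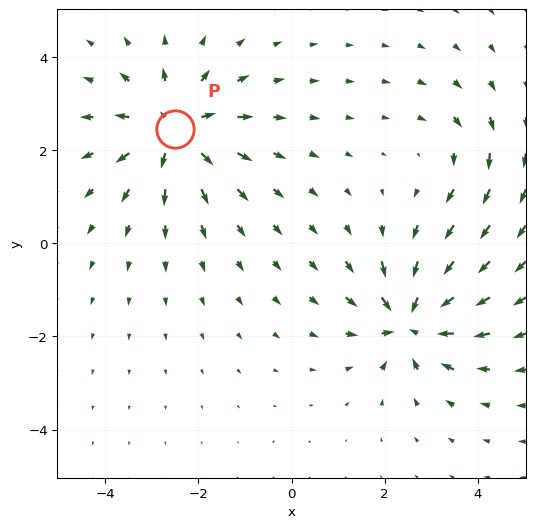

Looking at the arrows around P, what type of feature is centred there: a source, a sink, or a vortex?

At P (-2.5, 2.4) the arrows spread outward. Divergence about +5, curl ≈0 — positive divergence with near-zero curl is a source.

source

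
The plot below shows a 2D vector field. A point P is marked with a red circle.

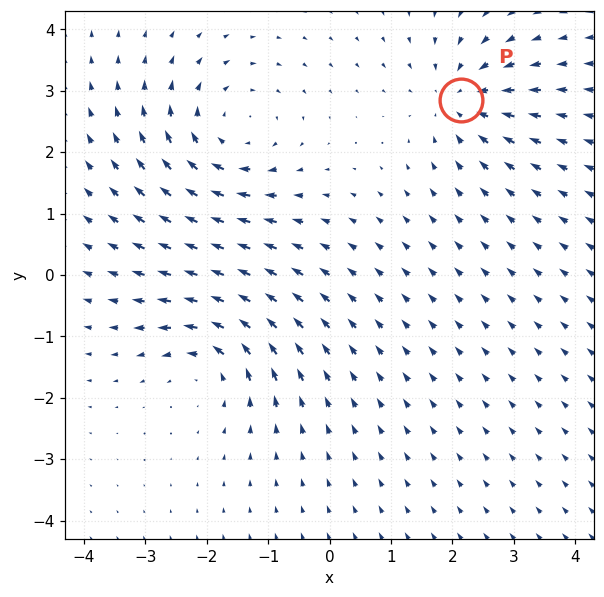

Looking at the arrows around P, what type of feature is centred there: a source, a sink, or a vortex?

sink

At P (2.1, 2.9) the arrows converge inward. Divergence about -4, curl ≈0 — negative divergence with near-zero curl is a sink.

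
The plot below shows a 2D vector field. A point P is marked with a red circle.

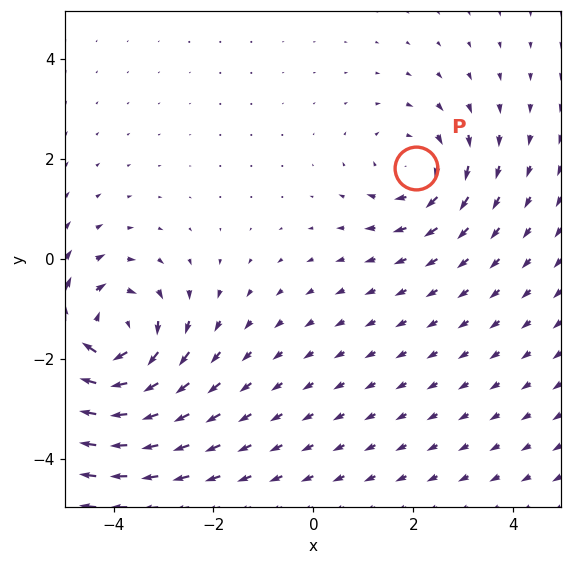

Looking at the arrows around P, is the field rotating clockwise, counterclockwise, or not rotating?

clockwise

Near P at (2.1, 1.8) the arrows circulate clockwise. The curl (z-component) there is about -3; negative curl means clockwise rotation.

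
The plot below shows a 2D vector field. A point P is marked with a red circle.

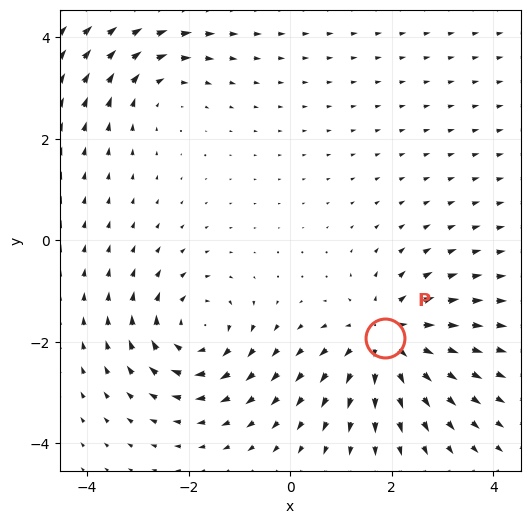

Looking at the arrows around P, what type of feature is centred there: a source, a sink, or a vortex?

At P (1.9, -1.9) the arrows spread outward. Divergence about +5, curl ≈0 — positive divergence with near-zero curl is a source.

source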